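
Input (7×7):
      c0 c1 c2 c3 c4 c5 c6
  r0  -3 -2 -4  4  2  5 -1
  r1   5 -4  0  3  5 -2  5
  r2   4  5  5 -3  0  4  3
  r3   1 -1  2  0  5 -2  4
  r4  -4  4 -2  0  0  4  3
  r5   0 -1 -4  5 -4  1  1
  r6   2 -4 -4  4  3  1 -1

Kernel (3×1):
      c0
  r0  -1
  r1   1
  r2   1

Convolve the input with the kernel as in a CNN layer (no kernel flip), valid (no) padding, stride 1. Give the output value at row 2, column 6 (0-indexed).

4

The receptive field on the input at this output position is [3 / 4 / 3]. Elementwise product with the kernel and sum: 3·-1 + 4·1 + 3·1.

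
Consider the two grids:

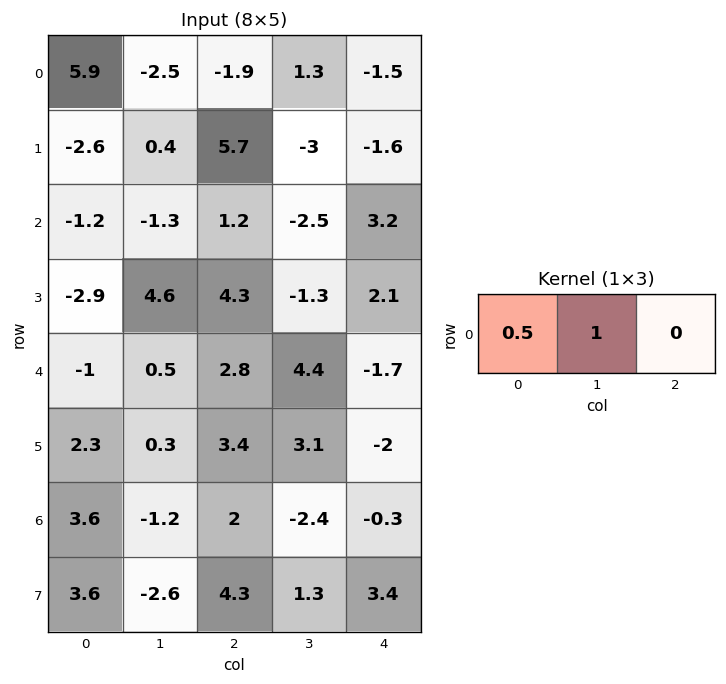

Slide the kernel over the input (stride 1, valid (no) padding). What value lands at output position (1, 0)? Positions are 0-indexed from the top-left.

The receptive field on the input at this output position is [-2.6 0.4 5.7]. Elementwise product with the kernel and sum: -2.6·0.5 + 0.4·1.

-0.9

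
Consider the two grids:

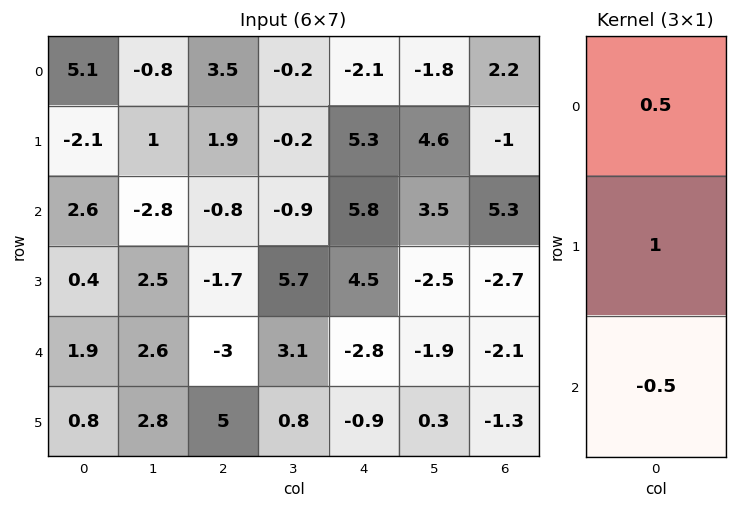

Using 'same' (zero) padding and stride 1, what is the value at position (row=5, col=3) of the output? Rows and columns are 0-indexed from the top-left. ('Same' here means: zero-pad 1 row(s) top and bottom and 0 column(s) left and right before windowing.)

2.35

The receptive field on the zero-padded input at this output position is [3.1 / 0.8 / 0]. Elementwise product with the kernel and sum: 3.1·0.5 + 0.8·1 + 0·-0.5.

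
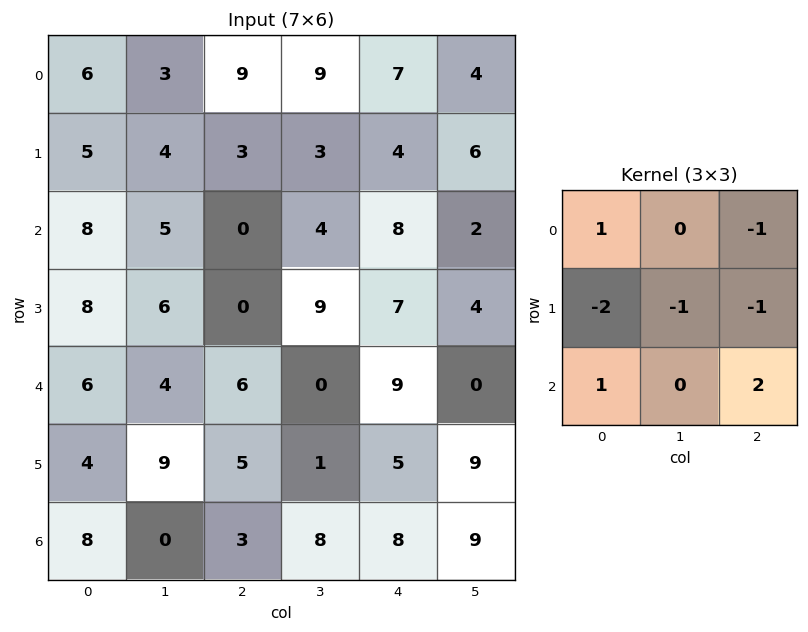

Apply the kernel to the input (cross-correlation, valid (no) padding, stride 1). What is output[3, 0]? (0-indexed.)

The receptive field on the input at this output position is [8 6 0 / 6 4 6 / 4 9 5]. Elementwise product with the kernel and sum: 8·1 + 0·-1 + 6·-2 + 4·-1 + 6·-1 + 4·1 + 5·2.

0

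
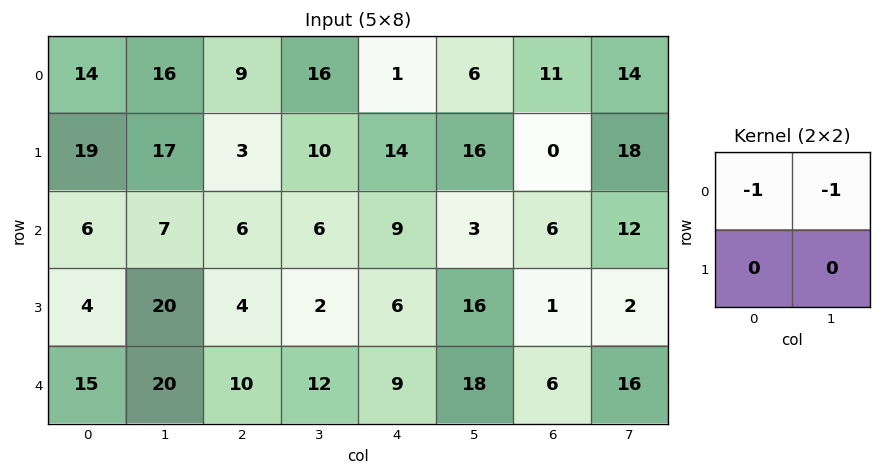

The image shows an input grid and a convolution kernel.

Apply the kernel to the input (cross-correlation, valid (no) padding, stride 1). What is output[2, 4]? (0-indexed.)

The receptive field on the input at this output position is [9 3 / 6 16]. Elementwise product with the kernel and sum: 9·-1 + 3·-1.

-12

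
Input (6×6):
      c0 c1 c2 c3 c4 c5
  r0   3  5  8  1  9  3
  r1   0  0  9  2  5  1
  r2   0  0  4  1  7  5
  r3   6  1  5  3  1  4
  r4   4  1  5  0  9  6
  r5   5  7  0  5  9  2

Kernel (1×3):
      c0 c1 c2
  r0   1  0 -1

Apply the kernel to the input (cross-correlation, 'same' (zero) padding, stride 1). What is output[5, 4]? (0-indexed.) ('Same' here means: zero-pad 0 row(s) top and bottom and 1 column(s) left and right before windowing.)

3

The receptive field on the zero-padded input at this output position is [5 9 2]. Elementwise product with the kernel and sum: 5·1 + 2·-1.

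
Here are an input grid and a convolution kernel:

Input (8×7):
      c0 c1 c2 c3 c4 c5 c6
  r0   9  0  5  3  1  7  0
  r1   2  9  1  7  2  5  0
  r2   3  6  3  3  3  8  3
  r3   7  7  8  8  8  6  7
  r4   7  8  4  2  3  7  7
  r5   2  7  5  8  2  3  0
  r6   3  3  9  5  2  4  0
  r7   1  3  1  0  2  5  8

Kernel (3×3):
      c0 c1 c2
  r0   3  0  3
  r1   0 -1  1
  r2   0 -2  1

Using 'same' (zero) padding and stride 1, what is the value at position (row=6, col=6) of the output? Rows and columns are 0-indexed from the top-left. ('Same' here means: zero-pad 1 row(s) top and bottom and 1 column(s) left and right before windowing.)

-7

The receptive field on the zero-padded input at this output position is [3 0 0 / 4 0 0 / 5 8 0]. Elementwise product with the kernel and sum: 3·3 + 0·3 + 0·-1 + 0·1 + 8·-2 + 0·1.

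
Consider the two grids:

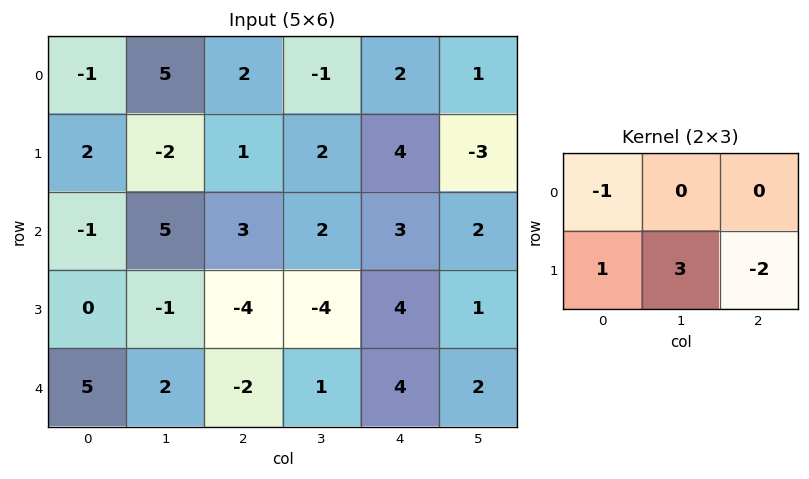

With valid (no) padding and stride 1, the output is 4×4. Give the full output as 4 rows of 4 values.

-5 -8 -3 21
6 12 2 5
6 -10 -27 4
15 -5 -3 13

Output[0,0]: The receptive field on the input at this output position is [-1 5 2 / 2 -2 1]. Elementwise product with the kernel and sum: -1·-1 + 2·1 + -2·3 + 1·-2.
Output[0,1]: The receptive field on the input at this output position is [5 2 -1 / -2 1 2]. Elementwise product with the kernel and sum: 5·-1 + -2·1 + 1·3 + 2·-2.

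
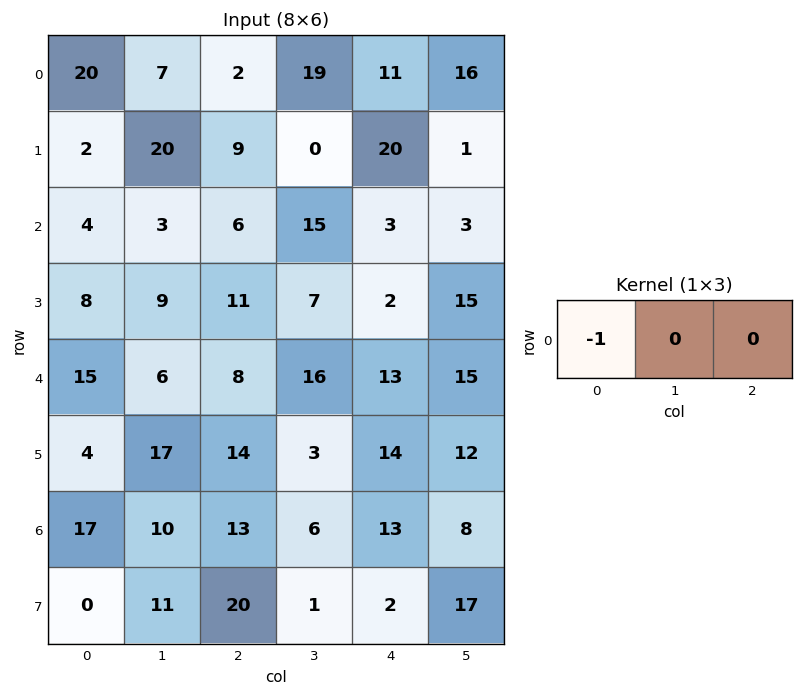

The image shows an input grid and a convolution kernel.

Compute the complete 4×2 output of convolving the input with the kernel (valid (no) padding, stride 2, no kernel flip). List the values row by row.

Output[0,0]: The receptive field on the input at this output position is [20 7 2]. Elementwise product with the kernel and sum: 20·-1.
Output[0,1]: The receptive field on the input at this output position is [2 19 11]. Elementwise product with the kernel and sum: 2·-1.

-20 -2
-4 -6
-15 -8
-17 -13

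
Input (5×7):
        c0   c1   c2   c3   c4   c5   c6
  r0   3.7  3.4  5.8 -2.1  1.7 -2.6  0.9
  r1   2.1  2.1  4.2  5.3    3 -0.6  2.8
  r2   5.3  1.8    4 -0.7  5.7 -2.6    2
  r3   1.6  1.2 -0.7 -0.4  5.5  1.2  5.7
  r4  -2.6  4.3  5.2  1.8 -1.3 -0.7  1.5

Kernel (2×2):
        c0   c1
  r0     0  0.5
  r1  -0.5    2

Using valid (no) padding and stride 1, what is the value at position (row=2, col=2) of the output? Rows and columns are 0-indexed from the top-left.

The receptive field on the input at this output position is [4 -0.7 / -0.7 -0.4]. Elementwise product with the kernel and sum: -0.7·0.5 + -0.7·-0.5 + -0.4·2.

-0.8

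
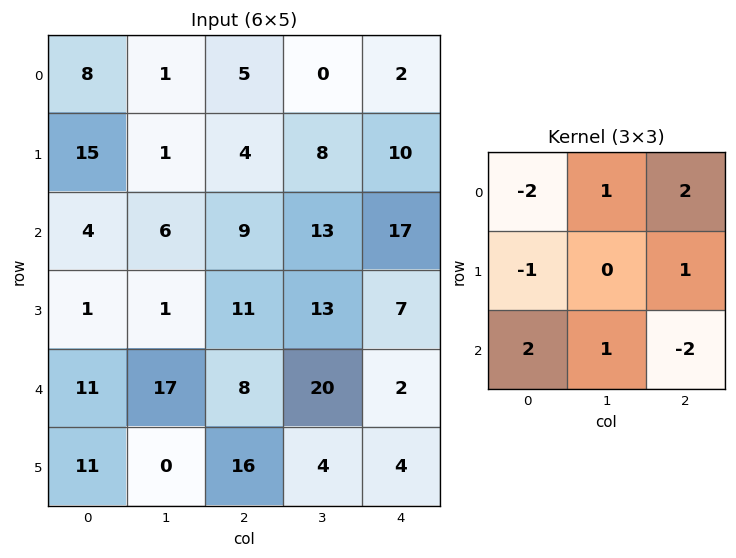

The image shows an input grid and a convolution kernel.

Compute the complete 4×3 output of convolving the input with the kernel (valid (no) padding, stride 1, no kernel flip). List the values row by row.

Output[0,0]: The receptive field on the input at this output position is [8 1 5 / 15 1 4 / 4 6 9]. Elementwise product with the kernel and sum: 8·-2 + 1·1 + 5·2 + 15·-1 + 4·1 + 4·2 + 6·1 + 9·-2.

-20 5 -3
-35 12 49
49 37 57
8 46 27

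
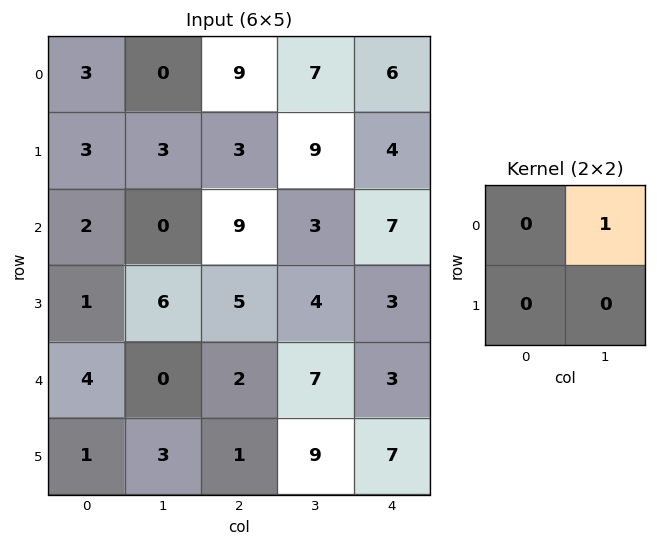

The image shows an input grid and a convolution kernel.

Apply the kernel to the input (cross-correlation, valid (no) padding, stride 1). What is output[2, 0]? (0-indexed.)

0

The receptive field on the input at this output position is [2 0 / 1 6]. Elementwise product with the kernel and sum: 0·1.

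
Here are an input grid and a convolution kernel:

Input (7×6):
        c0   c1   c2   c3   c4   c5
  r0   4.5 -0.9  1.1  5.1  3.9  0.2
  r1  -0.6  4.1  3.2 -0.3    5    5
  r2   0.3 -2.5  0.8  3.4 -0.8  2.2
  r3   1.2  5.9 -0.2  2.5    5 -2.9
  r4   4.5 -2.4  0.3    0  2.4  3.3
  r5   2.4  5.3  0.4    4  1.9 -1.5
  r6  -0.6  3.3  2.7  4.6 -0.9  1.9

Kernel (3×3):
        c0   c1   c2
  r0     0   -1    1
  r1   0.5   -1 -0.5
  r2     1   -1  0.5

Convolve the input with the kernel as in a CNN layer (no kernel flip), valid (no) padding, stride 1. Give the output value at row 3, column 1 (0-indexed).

8.1

The receptive field on the input at this output position is [5.9 -0.2 2.5 / -2.4 0.3 0 / 5.3 0.4 4]. Elementwise product with the kernel and sum: -0.2·-1 + 2.5·1 + -2.4·0.5 + 0.3·-1 + 0·-0.5 + 5.3·1 + 0.4·-1 + 4·0.5.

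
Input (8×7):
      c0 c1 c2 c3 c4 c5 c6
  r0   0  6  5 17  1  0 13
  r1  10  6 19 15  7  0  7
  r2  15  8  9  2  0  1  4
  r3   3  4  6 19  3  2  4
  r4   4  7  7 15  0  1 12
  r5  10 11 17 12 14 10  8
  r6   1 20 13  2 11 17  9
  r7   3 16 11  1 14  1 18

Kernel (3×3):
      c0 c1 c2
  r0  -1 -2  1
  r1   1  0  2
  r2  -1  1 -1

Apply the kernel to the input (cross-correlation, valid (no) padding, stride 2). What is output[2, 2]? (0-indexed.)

37

The receptive field on the input at this output position is [0 1 12 / 14 10 8 / 11 17 9]. Elementwise product with the kernel and sum: 0·-1 + 1·-2 + 12·1 + 14·1 + 8·2 + 11·-1 + 17·1 + 9·-1.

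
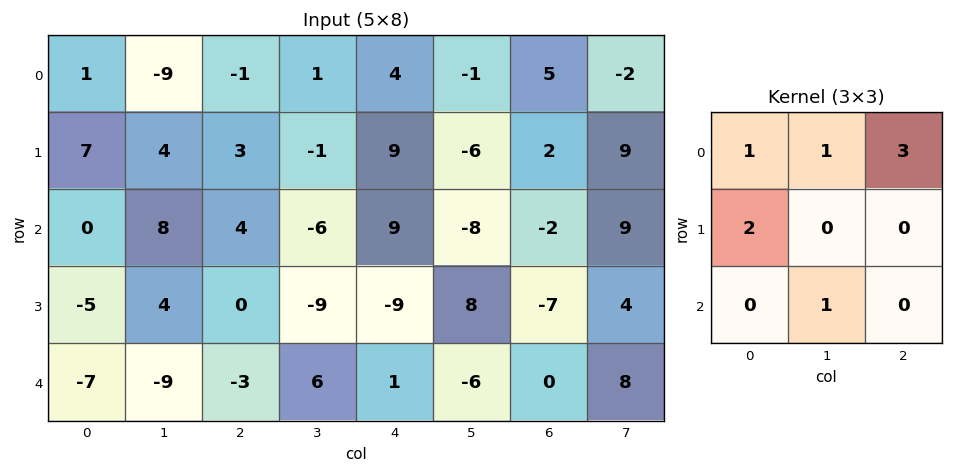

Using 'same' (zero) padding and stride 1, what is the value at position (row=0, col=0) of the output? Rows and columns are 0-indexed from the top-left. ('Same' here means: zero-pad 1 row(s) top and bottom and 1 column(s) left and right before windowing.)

The receptive field on the zero-padded input at this output position is [0 0 0 / 0 1 -9 / 0 7 4]. Elementwise product with the kernel and sum: 0·1 + 0·1 + 0·3 + 0·2 + 7·1.

7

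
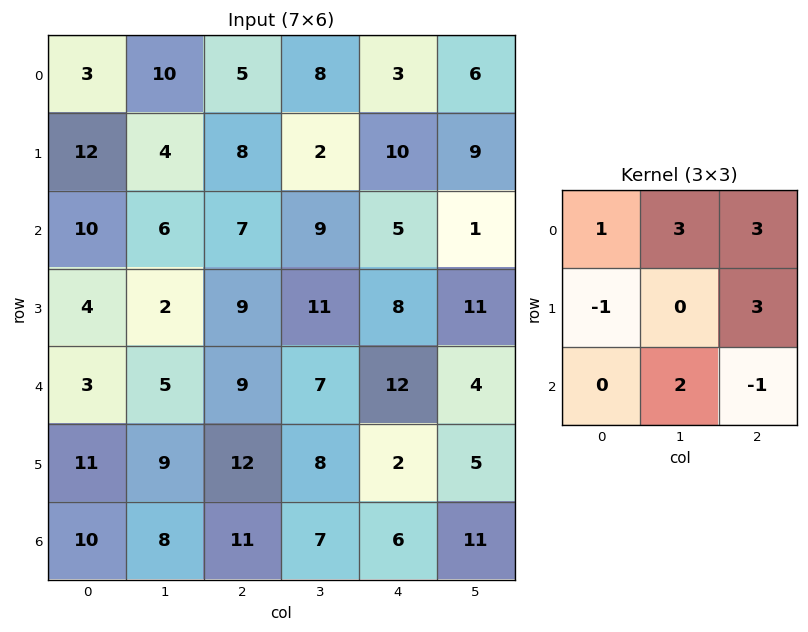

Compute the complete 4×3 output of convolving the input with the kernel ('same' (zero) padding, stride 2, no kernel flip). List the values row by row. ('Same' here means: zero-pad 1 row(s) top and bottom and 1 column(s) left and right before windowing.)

50 28 21
72 62 58
46 94 72
84 82 55

Output[0,0]: The receptive field on the zero-padded input at this output position is [0 0 0 / 0 3 10 / 0 12 4]. Elementwise product with the kernel and sum: 0·1 + 0·3 + 0·3 + 0·-1 + 10·3 + 12·2 + 4·-1.
Output[0,1]: The receptive field on the zero-padded input at this output position is [0 0 0 / 10 5 8 / 4 8 2]. Elementwise product with the kernel and sum: 0·1 + 0·3 + 0·3 + 10·-1 + 8·3 + 8·2 + 2·-1.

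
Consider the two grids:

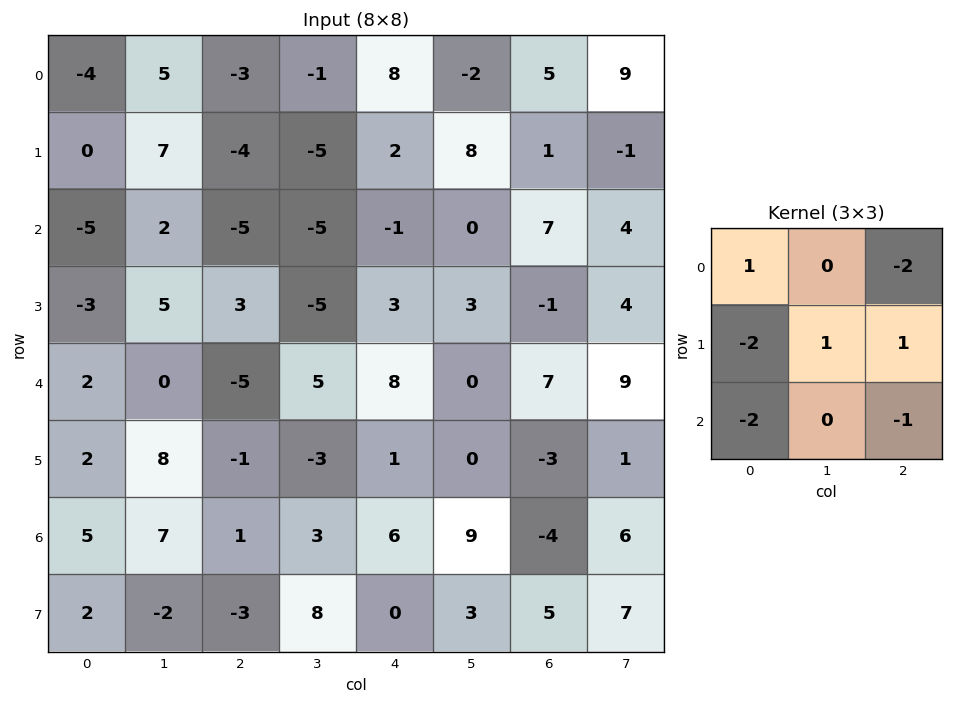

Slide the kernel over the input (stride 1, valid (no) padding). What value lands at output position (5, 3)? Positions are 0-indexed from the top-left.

The receptive field on the input at this output position is [-3 1 0 / 3 6 9 / 8 0 3]. Elementwise product with the kernel and sum: -3·1 + 0·-2 + 3·-2 + 6·1 + 9·1 + 8·-2 + 3·-1.

-13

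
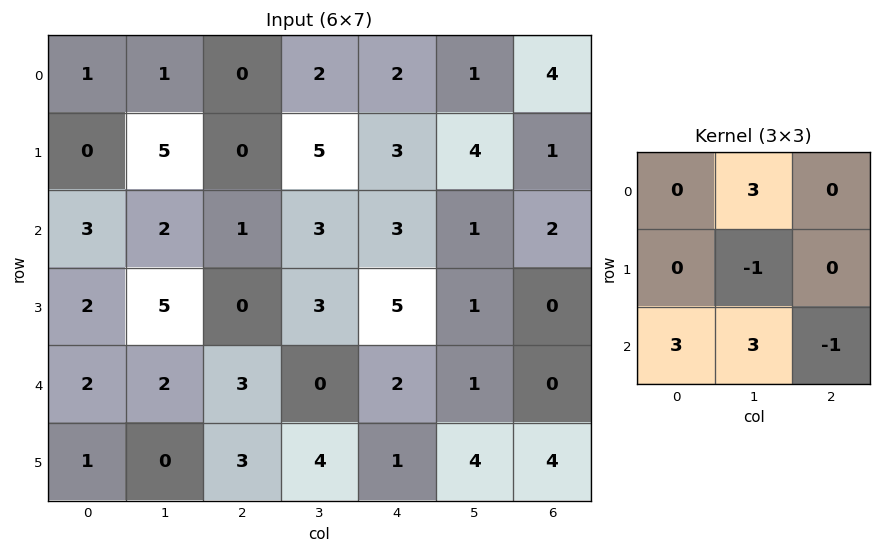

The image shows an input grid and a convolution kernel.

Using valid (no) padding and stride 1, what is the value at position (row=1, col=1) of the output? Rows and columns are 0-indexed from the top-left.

11

The receptive field on the input at this output position is [5 0 5 / 2 1 3 / 5 0 3]. Elementwise product with the kernel and sum: 0·3 + 1·-1 + 5·3 + 0·3 + 3·-1.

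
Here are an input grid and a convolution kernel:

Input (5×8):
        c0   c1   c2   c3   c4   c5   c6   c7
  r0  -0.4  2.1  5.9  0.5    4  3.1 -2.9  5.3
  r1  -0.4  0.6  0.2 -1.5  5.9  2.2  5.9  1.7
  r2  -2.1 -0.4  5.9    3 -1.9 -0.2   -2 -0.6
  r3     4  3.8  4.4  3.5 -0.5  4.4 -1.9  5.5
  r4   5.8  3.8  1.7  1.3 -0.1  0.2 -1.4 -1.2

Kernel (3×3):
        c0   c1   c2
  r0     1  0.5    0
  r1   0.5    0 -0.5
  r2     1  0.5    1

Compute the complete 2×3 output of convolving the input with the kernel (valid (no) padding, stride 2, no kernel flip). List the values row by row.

3.95 8.8 1.55
6.9 12.1 -2.7

Output[0,0]: The receptive field on the input at this output position is [-0.4 2.1 5.9 / -0.4 0.6 0.2 / -2.1 -0.4 5.9]. Elementwise product with the kernel and sum: -0.4·1 + 2.1·0.5 + -0.4·0.5 + 0.2·-0.5 + -2.1·1 + -0.4·0.5 + 5.9·1.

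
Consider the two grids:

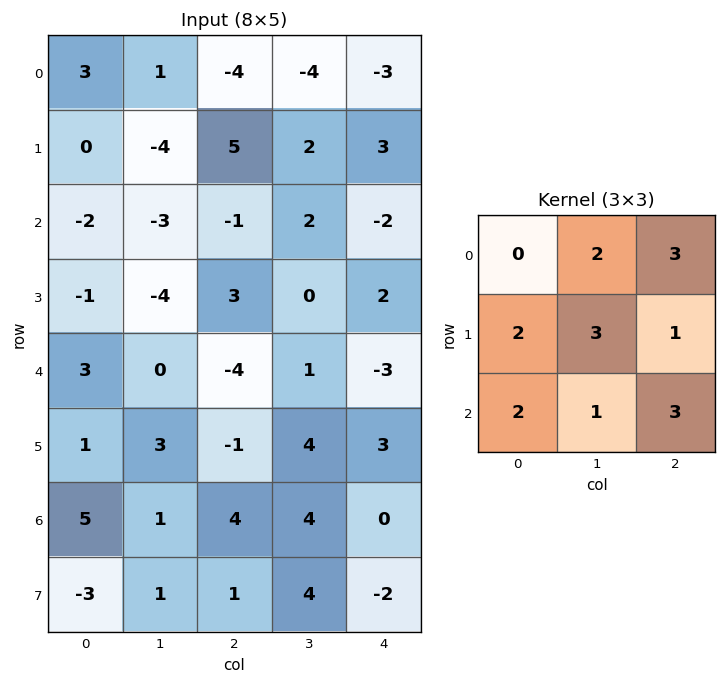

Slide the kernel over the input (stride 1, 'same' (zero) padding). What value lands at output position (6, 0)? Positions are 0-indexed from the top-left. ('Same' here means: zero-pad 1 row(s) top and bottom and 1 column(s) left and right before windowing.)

The receptive field on the zero-padded input at this output position is [0 1 3 / 0 5 1 / 0 -3 1]. Elementwise product with the kernel and sum: 1·2 + 3·3 + 0·2 + 5·3 + 1·1 + 0·2 + -3·1 + 1·3.

27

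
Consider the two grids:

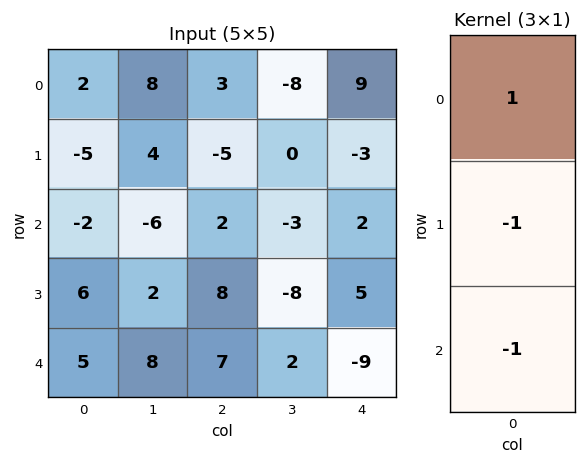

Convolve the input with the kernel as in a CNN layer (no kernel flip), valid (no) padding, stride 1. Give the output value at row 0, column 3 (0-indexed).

The receptive field on the input at this output position is [-8 / 0 / -3]. Elementwise product with the kernel and sum: -8·1 + 0·-1 + -3·-1.

-5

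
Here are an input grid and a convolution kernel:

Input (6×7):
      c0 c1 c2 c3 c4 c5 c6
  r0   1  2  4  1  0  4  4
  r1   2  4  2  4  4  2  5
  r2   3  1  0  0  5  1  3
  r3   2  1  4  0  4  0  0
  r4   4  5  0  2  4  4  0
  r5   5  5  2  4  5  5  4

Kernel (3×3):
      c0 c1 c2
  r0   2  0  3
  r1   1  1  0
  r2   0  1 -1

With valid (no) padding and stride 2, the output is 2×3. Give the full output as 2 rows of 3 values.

21 9 16
14 17 27

Output[0,0]: The receptive field on the input at this output position is [1 2 4 / 2 4 2 / 3 1 0]. Elementwise product with the kernel and sum: 1·2 + 4·3 + 2·1 + 4·1 + 1·1 + 0·-1.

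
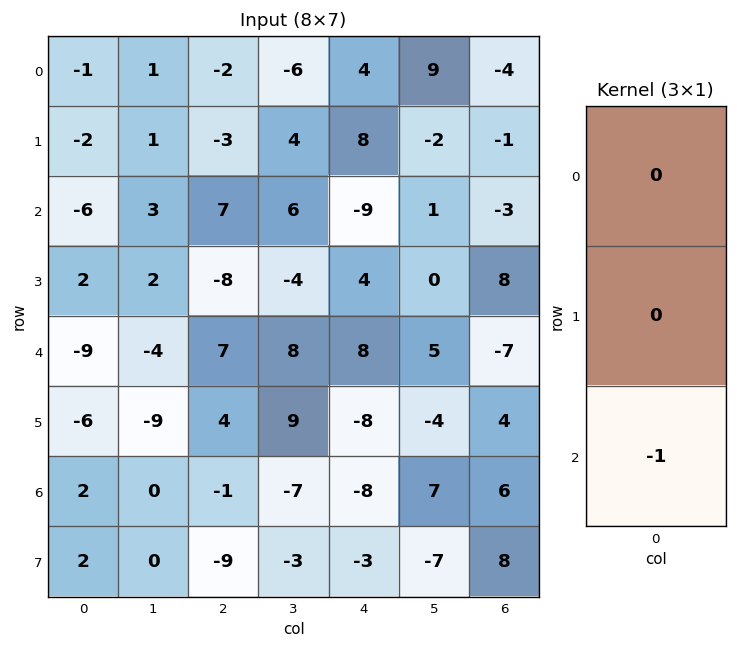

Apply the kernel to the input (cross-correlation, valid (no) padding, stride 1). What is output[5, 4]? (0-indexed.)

The receptive field on the input at this output position is [-8 / -8 / -3]. Elementwise product with the kernel and sum: -3·-1.

3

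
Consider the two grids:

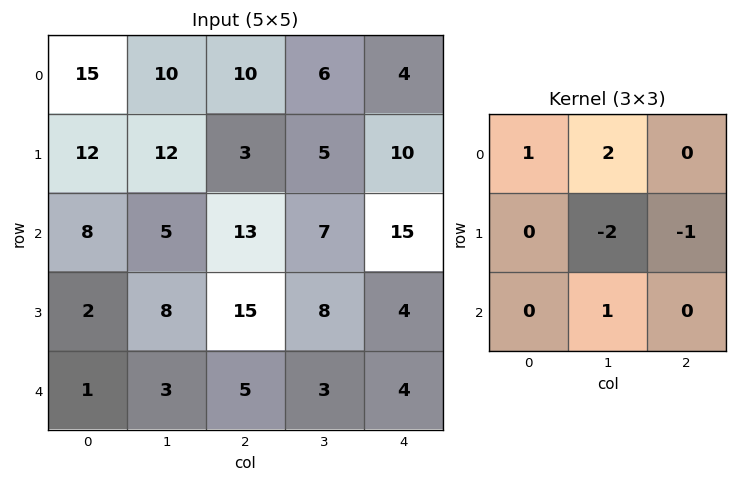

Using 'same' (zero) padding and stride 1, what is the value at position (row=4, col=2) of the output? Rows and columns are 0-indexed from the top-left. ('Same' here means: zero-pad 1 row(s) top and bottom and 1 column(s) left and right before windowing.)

The receptive field on the zero-padded input at this output position is [8 15 8 / 3 5 3 / 0 0 0]. Elementwise product with the kernel and sum: 8·1 + 15·2 + 5·-2 + 3·-1 + 0·1.

25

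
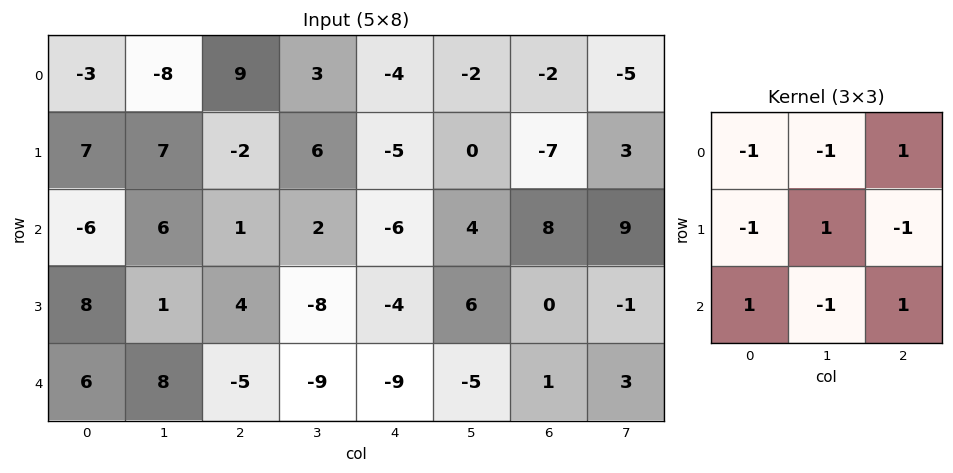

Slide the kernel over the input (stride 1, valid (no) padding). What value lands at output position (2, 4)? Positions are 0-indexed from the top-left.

The receptive field on the input at this output position is [-6 4 8 / -4 6 0 / -9 -5 1]. Elementwise product with the kernel and sum: -6·-1 + 4·-1 + 8·1 + -4·-1 + 6·1 + 0·-1 + -9·1 + -5·-1 + 1·1.

17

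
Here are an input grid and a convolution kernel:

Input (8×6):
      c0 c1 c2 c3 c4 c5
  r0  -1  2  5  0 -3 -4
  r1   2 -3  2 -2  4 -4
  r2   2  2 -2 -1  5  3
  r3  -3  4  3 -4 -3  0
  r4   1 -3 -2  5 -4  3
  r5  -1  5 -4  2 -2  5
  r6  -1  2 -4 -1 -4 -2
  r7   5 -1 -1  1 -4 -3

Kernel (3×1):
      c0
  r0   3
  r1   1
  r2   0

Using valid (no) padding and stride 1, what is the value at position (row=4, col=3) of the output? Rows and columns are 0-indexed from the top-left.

The receptive field on the input at this output position is [5 / 2 / -1]. Elementwise product with the kernel and sum: 5·3 + 2·1.

17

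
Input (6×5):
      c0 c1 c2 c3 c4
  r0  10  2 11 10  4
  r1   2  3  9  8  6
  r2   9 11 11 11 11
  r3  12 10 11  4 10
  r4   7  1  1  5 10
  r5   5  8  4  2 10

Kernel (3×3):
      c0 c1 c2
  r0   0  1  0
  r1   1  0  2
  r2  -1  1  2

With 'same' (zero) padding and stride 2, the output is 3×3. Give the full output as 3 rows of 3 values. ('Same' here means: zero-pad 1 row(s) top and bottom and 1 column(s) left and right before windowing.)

12 44 8
56 51 23
35 22 23

Output[0,0]: The receptive field on the zero-padded input at this output position is [0 0 0 / 0 10 2 / 0 2 3]. Elementwise product with the kernel and sum: 0·1 + 0·1 + 2·2 + 0·-1 + 2·1 + 3·2.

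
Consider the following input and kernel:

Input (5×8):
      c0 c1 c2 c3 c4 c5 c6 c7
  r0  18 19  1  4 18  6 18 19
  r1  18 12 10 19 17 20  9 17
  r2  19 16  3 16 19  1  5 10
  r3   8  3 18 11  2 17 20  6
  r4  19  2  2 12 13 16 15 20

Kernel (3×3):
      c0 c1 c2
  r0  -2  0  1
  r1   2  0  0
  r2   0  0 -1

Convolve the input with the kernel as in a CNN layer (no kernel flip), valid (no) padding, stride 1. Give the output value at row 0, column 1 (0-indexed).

The receptive field on the input at this output position is [19 1 4 / 12 10 19 / 16 3 16]. Elementwise product with the kernel and sum: 19·-2 + 4·1 + 12·2 + 16·-1.

-26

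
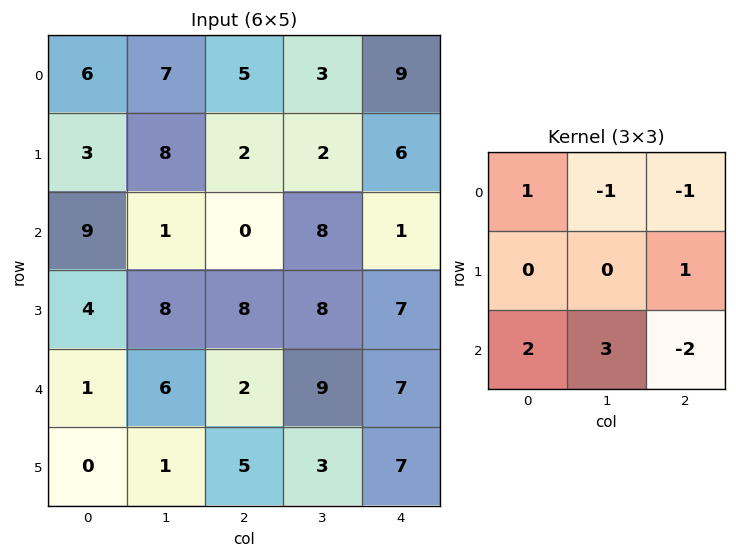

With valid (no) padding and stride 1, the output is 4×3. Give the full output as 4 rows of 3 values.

17 -13 21
9 36 21
32 1 15
-17 12 5

Output[0,0]: The receptive field on the input at this output position is [6 7 5 / 3 8 2 / 9 1 0]. Elementwise product with the kernel and sum: 6·1 + 7·-1 + 5·-1 + 2·1 + 9·2 + 1·3 + 0·-2.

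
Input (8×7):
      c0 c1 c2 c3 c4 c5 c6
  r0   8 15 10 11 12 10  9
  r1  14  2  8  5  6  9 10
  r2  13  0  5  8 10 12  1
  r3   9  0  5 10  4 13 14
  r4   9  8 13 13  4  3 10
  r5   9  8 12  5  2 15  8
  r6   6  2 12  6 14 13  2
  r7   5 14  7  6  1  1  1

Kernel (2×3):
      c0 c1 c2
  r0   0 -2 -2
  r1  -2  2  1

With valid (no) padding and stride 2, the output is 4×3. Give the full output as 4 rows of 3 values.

Output[0,0]: The receptive field on the input at this output position is [8 15 10 / 14 2 8]. Elementwise product with the kernel and sum: 15·-2 + 10·-2 + 14·-2 + 2·2 + 8·1.

-66 -46 -22
-23 -22 6
-32 -46 8
-3 -41 -29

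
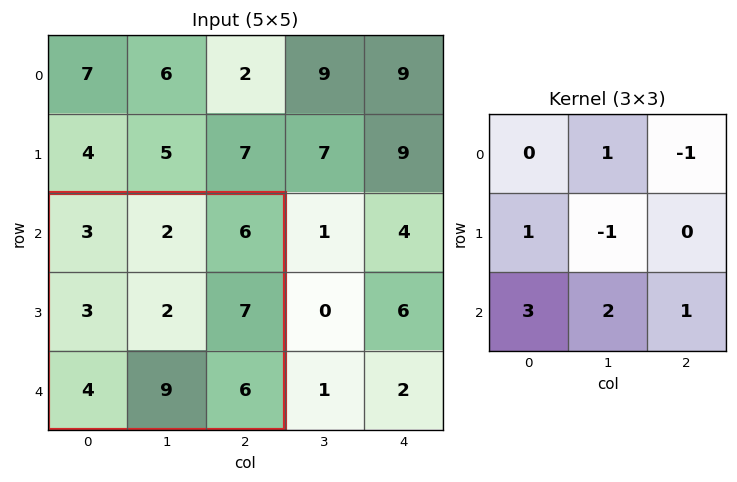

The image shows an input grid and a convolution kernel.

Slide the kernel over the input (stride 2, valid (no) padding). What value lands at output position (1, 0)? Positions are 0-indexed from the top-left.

The receptive field on the input at this output position is [3 2 6 / 3 2 7 / 4 9 6]. Elementwise product with the kernel and sum: 2·1 + 6·-1 + 3·1 + 2·-1 + 4·3 + 9·2 + 6·1.

33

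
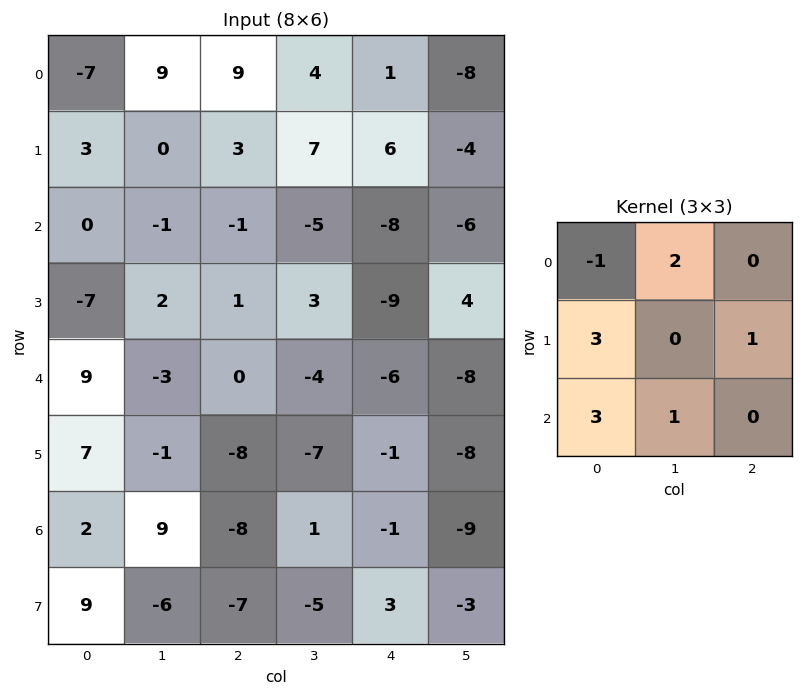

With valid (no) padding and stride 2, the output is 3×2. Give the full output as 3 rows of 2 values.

36 6
2 -19
13 -56

Output[0,0]: The receptive field on the input at this output position is [-7 9 9 / 3 0 3 / 0 -1 -1]. Elementwise product with the kernel and sum: -7·-1 + 9·2 + 3·3 + 3·1 + 0·3 + -1·1.
Output[0,1]: The receptive field on the input at this output position is [9 4 1 / 3 7 6 / -1 -5 -8]. Elementwise product with the kernel and sum: 9·-1 + 4·2 + 3·3 + 6·1 + -1·3 + -5·1.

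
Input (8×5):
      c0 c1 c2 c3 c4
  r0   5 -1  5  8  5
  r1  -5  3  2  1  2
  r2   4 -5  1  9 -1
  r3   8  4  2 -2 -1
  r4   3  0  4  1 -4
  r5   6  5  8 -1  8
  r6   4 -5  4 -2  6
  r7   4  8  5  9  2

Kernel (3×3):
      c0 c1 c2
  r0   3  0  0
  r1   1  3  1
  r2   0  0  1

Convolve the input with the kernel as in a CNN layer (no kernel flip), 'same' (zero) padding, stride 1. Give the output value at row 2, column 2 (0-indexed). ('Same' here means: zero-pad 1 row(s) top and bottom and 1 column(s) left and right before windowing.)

14

The receptive field on the zero-padded input at this output position is [3 2 1 / -5 1 9 / 4 2 -2]. Elementwise product with the kernel and sum: 3·3 + -5·1 + 1·3 + 9·1 + -2·1.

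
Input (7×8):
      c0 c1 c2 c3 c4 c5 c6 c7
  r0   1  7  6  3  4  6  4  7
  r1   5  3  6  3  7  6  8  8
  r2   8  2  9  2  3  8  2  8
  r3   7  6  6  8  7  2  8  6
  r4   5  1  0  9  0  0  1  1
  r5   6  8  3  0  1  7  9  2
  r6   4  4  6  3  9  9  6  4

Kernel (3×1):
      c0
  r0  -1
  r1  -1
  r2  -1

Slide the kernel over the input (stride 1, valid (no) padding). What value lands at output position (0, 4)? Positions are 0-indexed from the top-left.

The receptive field on the input at this output position is [4 / 7 / 3]. Elementwise product with the kernel and sum: 4·-1 + 7·-1 + 3·-1.

-14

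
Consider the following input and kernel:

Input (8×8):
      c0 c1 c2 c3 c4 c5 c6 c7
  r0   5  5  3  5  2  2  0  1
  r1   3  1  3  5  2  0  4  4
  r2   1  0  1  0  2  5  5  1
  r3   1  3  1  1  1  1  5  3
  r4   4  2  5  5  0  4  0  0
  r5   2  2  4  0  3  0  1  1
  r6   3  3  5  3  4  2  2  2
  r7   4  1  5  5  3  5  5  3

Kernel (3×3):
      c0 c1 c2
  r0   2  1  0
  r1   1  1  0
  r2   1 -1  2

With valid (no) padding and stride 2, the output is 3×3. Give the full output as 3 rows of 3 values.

22 24 15
18 4 7
24 29 13

Output[0,0]: The receptive field on the input at this output position is [5 5 3 / 3 1 3 / 1 0 1]. Elementwise product with the kernel and sum: 5·2 + 5·1 + 3·1 + 1·1 + 1·1 + 0·-1 + 1·2.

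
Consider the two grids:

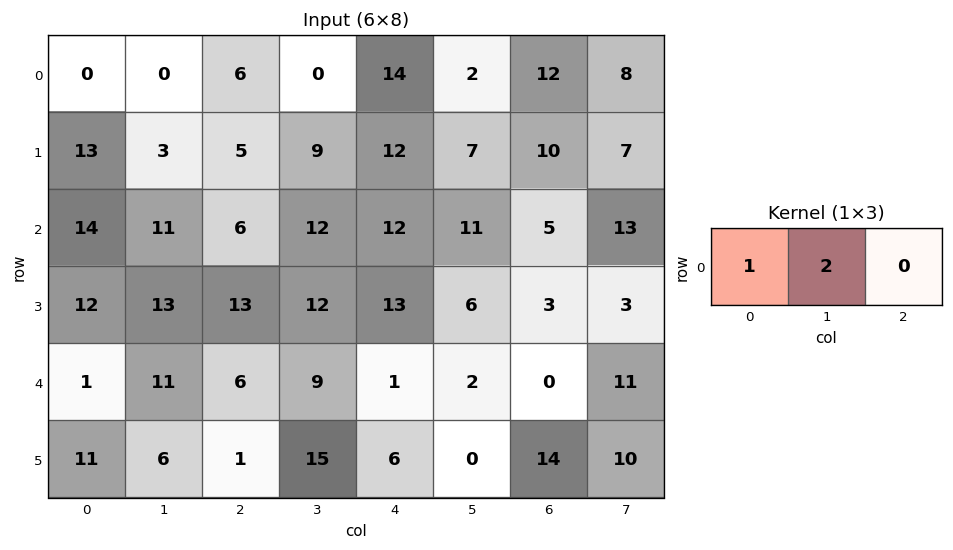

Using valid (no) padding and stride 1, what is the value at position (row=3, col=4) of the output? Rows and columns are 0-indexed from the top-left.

The receptive field on the input at this output position is [13 6 3]. Elementwise product with the kernel and sum: 13·1 + 6·2.

25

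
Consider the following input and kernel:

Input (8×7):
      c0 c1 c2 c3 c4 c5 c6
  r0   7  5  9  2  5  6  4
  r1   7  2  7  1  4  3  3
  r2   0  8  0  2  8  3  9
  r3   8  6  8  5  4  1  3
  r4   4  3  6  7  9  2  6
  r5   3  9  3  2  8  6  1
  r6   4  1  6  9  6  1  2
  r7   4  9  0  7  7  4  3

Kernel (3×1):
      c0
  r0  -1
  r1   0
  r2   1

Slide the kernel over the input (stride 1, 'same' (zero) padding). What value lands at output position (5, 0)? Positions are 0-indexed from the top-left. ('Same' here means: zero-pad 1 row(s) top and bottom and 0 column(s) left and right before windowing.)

The receptive field on the zero-padded input at this output position is [4 / 3 / 4]. Elementwise product with the kernel and sum: 4·-1 + 4·1.

0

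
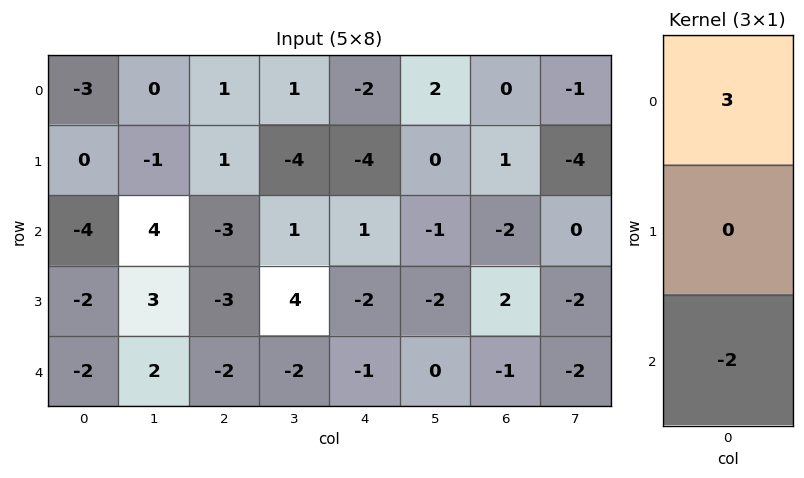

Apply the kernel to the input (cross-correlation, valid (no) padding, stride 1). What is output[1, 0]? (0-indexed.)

4

The receptive field on the input at this output position is [0 / -4 / -2]. Elementwise product with the kernel and sum: 0·3 + -2·-2.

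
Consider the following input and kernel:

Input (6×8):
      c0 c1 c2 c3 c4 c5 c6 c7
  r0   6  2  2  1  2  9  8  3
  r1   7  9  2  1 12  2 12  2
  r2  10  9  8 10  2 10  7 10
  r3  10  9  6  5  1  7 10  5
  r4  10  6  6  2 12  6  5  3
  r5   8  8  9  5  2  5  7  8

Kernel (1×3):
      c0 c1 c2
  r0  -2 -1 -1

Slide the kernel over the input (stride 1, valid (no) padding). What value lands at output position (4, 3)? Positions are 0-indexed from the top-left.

-22

The receptive field on the input at this output position is [2 12 6]. Elementwise product with the kernel and sum: 2·-2 + 12·-1 + 6·-1.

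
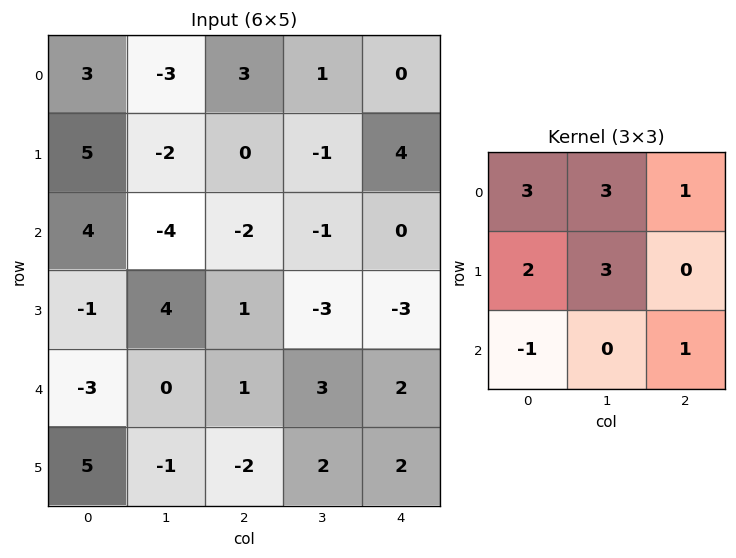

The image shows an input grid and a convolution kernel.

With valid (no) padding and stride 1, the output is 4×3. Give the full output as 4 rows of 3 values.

Output[0,0]: The receptive field on the input at this output position is [3 -3 3 / 5 -2 0 / 4 -4 -2]. Elementwise product with the kernel and sum: 3·3 + -3·3 + 3·1 + 5·2 + -2·3 + 4·-1 + -2·1.

1 0 11
7 -28 -10
12 -5 -15
-3 18 6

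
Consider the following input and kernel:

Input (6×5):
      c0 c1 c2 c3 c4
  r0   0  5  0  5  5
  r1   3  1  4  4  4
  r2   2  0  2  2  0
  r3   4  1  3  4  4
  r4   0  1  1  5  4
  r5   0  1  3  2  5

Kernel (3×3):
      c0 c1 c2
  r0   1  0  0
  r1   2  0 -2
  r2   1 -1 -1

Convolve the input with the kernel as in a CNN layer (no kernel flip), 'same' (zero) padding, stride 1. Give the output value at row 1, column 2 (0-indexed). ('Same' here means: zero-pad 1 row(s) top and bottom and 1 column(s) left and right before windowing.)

-5

The receptive field on the zero-padded input at this output position is [5 0 5 / 1 4 4 / 0 2 2]. Elementwise product with the kernel and sum: 5·1 + 1·2 + 4·-2 + 0·1 + 2·-1 + 2·-1.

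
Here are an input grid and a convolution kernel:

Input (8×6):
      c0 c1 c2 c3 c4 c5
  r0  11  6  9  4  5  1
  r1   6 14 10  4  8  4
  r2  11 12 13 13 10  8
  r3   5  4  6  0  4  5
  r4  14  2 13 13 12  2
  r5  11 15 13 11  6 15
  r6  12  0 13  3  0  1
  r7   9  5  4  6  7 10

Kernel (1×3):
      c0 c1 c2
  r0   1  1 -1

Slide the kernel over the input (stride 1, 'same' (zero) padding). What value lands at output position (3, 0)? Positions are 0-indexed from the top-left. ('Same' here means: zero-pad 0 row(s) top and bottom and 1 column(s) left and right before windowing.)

The receptive field on the zero-padded input at this output position is [0 5 4]. Elementwise product with the kernel and sum: 0·1 + 5·1 + 4·-1.

1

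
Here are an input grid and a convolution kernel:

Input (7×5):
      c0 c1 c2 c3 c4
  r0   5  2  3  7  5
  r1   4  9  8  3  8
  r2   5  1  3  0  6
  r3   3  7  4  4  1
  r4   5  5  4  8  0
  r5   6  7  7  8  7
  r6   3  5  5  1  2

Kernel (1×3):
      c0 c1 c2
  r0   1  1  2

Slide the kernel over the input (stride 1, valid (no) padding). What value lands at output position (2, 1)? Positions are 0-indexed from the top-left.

The receptive field on the input at this output position is [1 3 0]. Elementwise product with the kernel and sum: 1·1 + 3·1 + 0·2.

4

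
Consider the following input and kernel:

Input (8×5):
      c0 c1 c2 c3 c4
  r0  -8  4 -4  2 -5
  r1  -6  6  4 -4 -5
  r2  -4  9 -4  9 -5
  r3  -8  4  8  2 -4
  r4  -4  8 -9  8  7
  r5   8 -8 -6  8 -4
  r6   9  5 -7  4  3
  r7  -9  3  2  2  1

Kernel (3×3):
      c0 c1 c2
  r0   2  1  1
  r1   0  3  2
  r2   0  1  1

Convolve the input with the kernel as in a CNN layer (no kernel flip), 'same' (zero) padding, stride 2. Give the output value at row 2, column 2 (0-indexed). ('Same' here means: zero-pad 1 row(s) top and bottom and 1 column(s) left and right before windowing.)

The receptive field on the zero-padded input at this output position is [2 -4 0 / 8 7 0 / 8 -4 0]. Elementwise product with the kernel and sum: 2·2 + -4·1 + 0·1 + 7·3 + 0·2 + -4·1 + 0·1.

17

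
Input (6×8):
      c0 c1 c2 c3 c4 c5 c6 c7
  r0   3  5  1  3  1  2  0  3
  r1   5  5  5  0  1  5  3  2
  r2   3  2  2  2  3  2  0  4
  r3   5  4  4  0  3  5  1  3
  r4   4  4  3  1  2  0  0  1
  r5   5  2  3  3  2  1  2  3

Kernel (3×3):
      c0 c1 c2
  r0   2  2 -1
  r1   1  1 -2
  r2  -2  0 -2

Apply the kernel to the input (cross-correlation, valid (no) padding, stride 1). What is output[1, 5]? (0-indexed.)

-8

The receptive field on the input at this output position is [5 3 2 / 2 0 4 / 5 1 3]. Elementwise product with the kernel and sum: 5·2 + 3·2 + 2·-1 + 2·1 + 0·1 + 4·-2 + 5·-2 + 3·-2.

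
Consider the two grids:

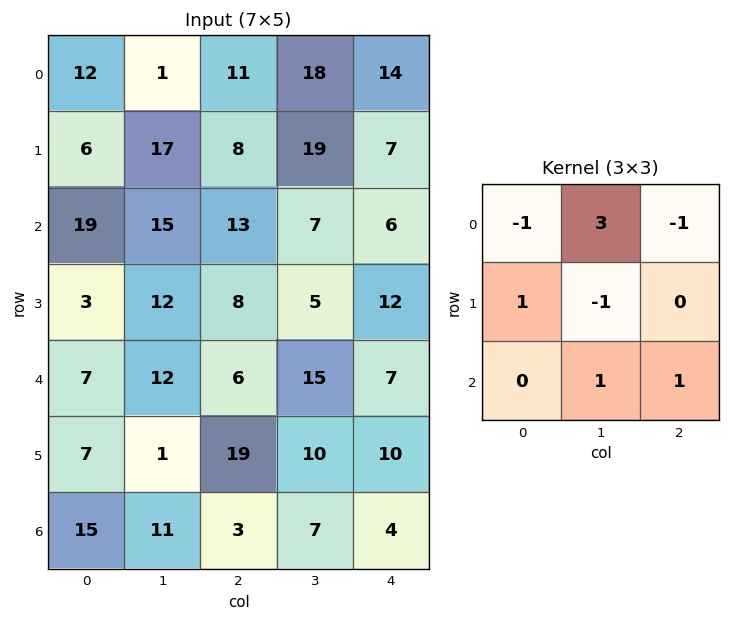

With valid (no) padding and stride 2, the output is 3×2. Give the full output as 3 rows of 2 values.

-3 31
22 27
43 52

Output[0,0]: The receptive field on the input at this output position is [12 1 11 / 6 17 8 / 19 15 13]. Elementwise product with the kernel and sum: 12·-1 + 1·3 + 11·-1 + 6·1 + 17·-1 + 15·1 + 13·1.
Output[0,1]: The receptive field on the input at this output position is [11 18 14 / 8 19 7 / 13 7 6]. Elementwise product with the kernel and sum: 11·-1 + 18·3 + 14·-1 + 8·1 + 19·-1 + 7·1 + 6·1.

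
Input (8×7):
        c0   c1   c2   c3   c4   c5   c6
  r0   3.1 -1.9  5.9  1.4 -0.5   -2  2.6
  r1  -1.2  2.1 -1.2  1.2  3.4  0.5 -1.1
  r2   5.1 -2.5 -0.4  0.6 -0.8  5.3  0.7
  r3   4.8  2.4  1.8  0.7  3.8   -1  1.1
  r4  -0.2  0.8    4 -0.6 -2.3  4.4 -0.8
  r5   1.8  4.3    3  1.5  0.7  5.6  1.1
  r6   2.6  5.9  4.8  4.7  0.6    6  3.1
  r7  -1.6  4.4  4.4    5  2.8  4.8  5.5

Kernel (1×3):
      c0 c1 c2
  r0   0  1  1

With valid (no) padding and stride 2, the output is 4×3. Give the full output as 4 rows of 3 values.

Output[0,0]: The receptive field on the input at this output position is [3.1 -1.9 5.9]. Elementwise product with the kernel and sum: -1.9·1 + 5.9·1.
Output[0,1]: The receptive field on the input at this output position is [5.9 1.4 -0.5]. Elementwise product with the kernel and sum: 1.4·1 + -0.5·1.

4 0.9 0.6
-2.9 -0.2 6
4.8 -2.9 3.6
10.7 5.3 9.1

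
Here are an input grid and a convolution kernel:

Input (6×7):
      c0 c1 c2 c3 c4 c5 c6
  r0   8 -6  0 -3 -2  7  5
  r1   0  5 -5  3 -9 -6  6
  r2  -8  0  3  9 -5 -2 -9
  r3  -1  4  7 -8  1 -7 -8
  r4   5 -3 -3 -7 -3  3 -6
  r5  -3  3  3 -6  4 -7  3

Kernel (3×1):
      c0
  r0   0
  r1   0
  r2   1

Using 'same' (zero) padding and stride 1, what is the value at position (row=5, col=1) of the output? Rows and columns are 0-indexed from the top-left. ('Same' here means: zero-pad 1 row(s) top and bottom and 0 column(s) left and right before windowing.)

0

The receptive field on the zero-padded input at this output position is [-3 / 3 / 0]. Elementwise product with the kernel and sum: 0·1.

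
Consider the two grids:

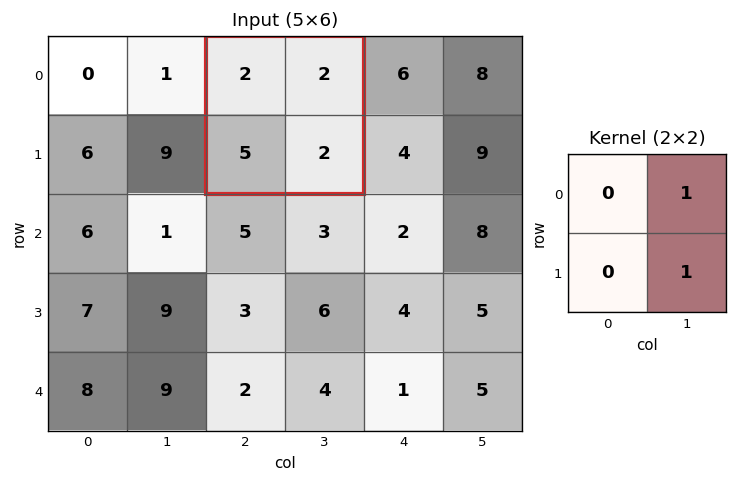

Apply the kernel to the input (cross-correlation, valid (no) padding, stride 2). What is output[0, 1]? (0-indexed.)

The receptive field on the input at this output position is [2 2 / 5 2]. Elementwise product with the kernel and sum: 2·1 + 2·1.

4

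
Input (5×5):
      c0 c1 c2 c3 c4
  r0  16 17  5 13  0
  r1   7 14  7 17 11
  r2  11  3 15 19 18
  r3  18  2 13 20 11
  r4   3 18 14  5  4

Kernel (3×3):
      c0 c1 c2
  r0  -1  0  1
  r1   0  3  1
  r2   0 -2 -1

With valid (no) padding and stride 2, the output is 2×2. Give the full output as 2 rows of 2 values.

17 1
-27 60

Output[0,0]: The receptive field on the input at this output position is [16 17 5 / 7 14 7 / 11 3 15]. Elementwise product with the kernel and sum: 16·-1 + 5·1 + 14·3 + 7·1 + 3·-2 + 15·-1.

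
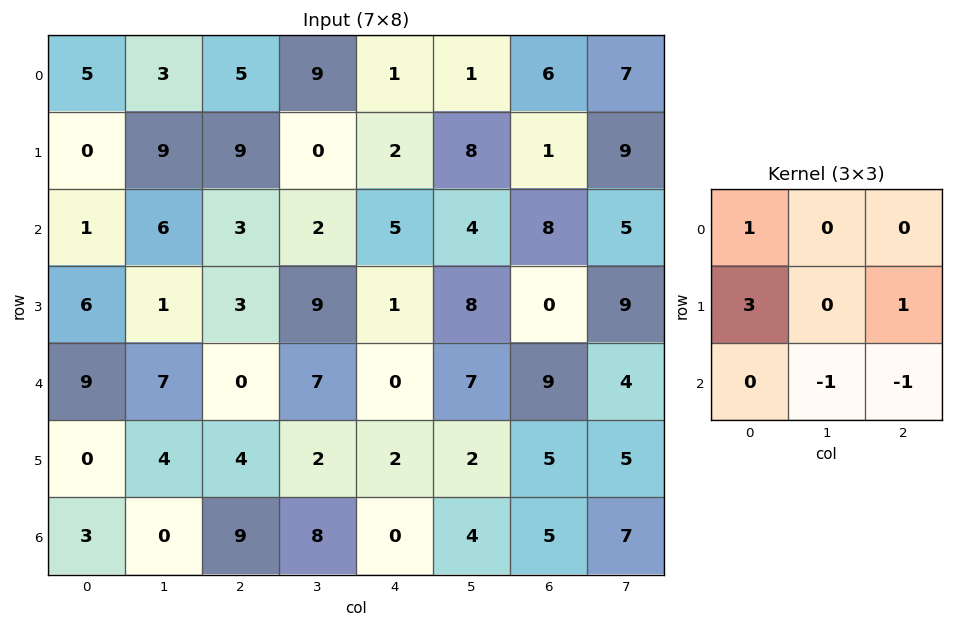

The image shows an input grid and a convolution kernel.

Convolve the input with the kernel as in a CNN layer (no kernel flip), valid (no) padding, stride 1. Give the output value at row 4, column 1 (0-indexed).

The receptive field on the input at this output position is [7 0 7 / 4 4 2 / 0 9 8]. Elementwise product with the kernel and sum: 7·1 + 4·3 + 2·1 + 9·-1 + 8·-1.

4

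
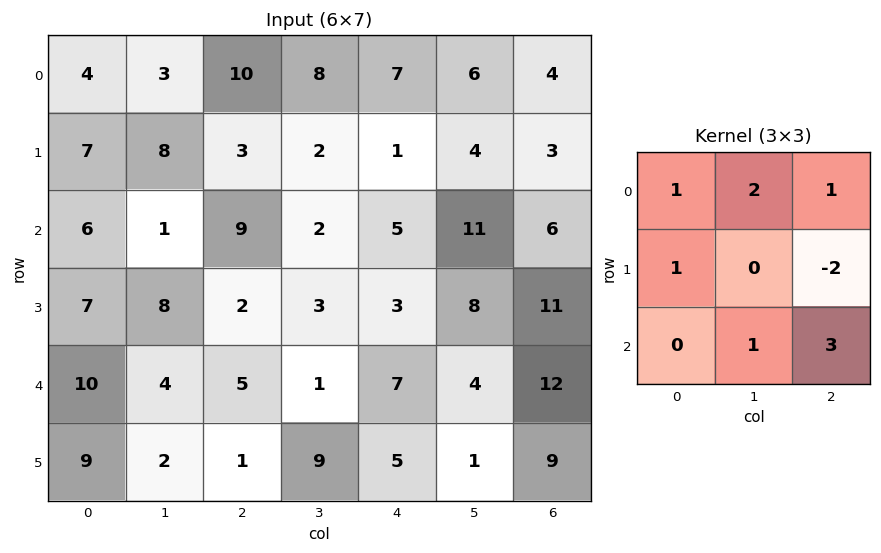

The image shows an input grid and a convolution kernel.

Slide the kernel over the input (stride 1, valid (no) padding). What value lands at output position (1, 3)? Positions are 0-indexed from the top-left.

The receptive field on the input at this output position is [2 1 4 / 2 5 11 / 3 3 8]. Elementwise product with the kernel and sum: 2·1 + 1·2 + 4·1 + 2·1 + 11·-2 + 3·1 + 8·3.

15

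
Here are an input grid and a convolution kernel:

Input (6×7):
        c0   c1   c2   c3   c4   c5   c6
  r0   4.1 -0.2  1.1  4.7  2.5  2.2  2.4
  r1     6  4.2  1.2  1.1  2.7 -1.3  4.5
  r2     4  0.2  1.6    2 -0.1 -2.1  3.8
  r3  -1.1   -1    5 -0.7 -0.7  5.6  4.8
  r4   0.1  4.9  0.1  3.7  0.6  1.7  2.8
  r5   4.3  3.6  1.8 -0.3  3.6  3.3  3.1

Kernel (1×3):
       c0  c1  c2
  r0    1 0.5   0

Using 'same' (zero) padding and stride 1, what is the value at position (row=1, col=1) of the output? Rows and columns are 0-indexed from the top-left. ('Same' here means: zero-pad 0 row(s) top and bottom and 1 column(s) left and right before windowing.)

8.1

The receptive field on the zero-padded input at this output position is [6 4.2 1.2]. Elementwise product with the kernel and sum: 6·1 + 4.2·0.5.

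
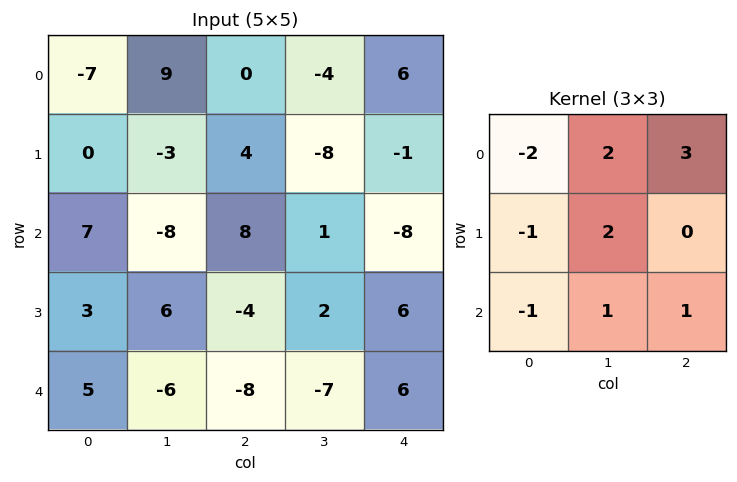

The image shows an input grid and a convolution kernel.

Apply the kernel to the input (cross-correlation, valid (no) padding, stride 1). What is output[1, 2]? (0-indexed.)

-21

The receptive field on the input at this output position is [4 -8 -1 / 8 1 -8 / -4 2 6]. Elementwise product with the kernel and sum: 4·-2 + -8·2 + -1·3 + 8·-1 + 1·2 + -4·-1 + 2·1 + 6·1.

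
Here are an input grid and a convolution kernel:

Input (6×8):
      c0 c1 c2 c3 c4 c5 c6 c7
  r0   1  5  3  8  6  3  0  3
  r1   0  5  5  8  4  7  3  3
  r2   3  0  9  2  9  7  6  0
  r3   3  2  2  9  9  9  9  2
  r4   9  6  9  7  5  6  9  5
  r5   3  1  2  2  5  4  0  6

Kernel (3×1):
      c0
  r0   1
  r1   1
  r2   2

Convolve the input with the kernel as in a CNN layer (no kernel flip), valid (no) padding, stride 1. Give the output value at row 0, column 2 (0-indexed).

26

The receptive field on the input at this output position is [3 / 5 / 9]. Elementwise product with the kernel and sum: 3·1 + 5·1 + 9·2.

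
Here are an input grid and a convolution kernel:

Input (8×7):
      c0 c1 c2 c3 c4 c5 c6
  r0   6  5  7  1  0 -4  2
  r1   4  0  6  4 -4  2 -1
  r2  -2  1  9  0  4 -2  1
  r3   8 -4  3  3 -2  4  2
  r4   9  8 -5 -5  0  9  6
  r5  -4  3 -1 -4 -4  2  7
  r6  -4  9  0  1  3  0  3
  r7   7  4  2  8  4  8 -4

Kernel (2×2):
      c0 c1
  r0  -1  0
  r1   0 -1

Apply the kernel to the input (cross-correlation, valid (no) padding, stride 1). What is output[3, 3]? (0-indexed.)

-3

The receptive field on the input at this output position is [3 -2 / -5 0]. Elementwise product with the kernel and sum: 3·-1 + 0·-1.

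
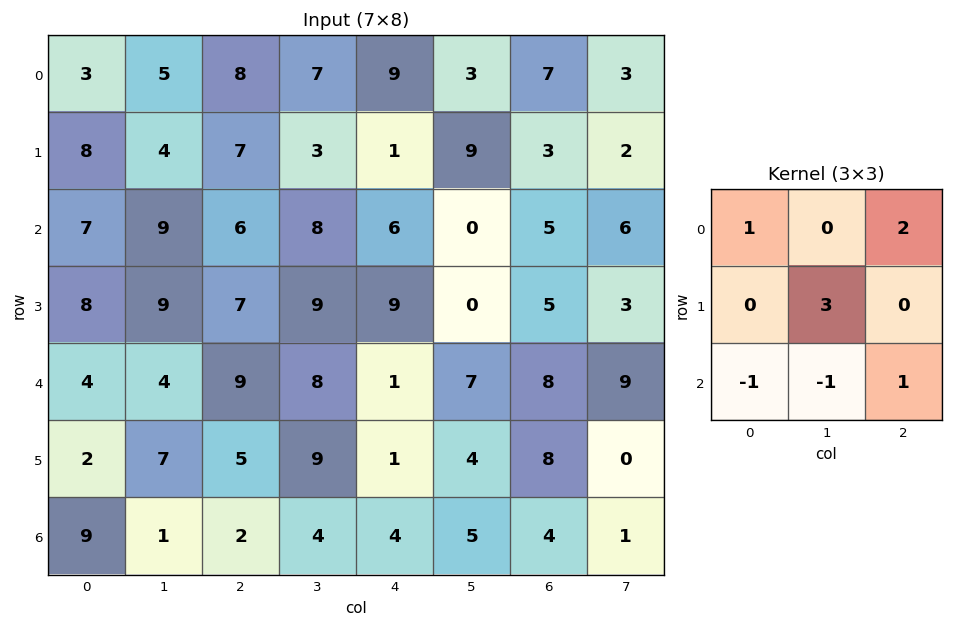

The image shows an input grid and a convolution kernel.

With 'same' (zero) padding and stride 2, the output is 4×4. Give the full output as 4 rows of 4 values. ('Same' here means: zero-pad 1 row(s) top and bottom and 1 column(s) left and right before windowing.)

Output[0,0]: The receptive field on the zero-padded input at this output position is [0 0 0 / 0 3 5 / 0 8 4]. Elementwise product with the kernel and sum: 0·1 + 0·2 + 3·3 + 0·-1 + 8·-1 + 4·1.
Output[0,1]: The receptive field on the zero-padded input at this output position is [0 0 0 / 5 8 7 / 4 7 3]. Elementwise product with the kernel and sum: 0·1 + 0·2 + 8·3 + 4·-1 + 7·-1 + 3·1.

5 16 32 11
30 21 21 26
35 51 6 18
41 31 29 16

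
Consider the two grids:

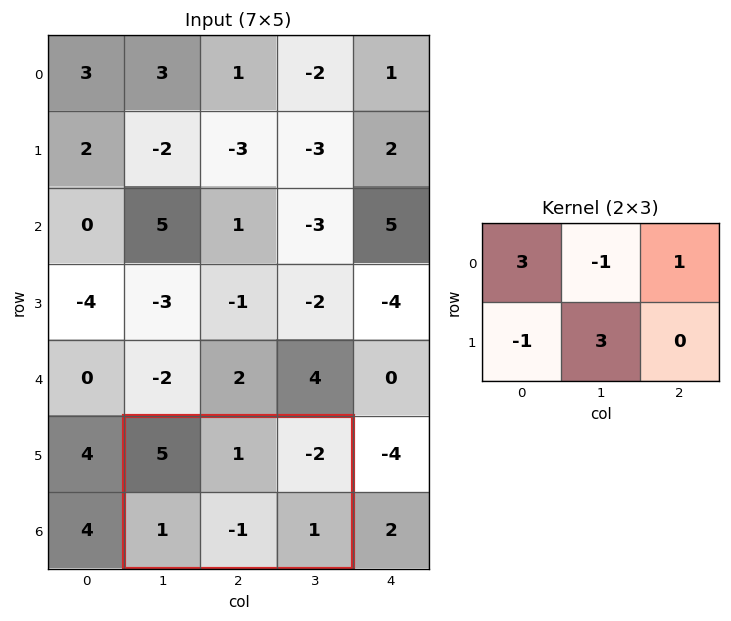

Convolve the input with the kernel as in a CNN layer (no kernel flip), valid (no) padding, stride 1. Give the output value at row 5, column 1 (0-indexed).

8

The receptive field on the input at this output position is [5 1 -2 / 1 -1 1]. Elementwise product with the kernel and sum: 5·3 + 1·-1 + -2·1 + 1·-1 + -1·3.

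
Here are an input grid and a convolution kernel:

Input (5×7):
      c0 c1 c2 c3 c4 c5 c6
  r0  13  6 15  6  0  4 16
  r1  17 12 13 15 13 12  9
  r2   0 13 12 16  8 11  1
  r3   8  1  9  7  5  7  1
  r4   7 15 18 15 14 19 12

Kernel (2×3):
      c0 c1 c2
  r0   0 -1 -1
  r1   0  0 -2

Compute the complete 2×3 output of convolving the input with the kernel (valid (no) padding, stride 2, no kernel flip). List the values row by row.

-47 -32 -38
-43 -34 -14

Output[0,0]: The receptive field on the input at this output position is [13 6 15 / 17 12 13]. Elementwise product with the kernel and sum: 6·-1 + 15·-1 + 13·-2.
Output[0,1]: The receptive field on the input at this output position is [15 6 0 / 13 15 13]. Elementwise product with the kernel and sum: 6·-1 + 0·-1 + 13·-2.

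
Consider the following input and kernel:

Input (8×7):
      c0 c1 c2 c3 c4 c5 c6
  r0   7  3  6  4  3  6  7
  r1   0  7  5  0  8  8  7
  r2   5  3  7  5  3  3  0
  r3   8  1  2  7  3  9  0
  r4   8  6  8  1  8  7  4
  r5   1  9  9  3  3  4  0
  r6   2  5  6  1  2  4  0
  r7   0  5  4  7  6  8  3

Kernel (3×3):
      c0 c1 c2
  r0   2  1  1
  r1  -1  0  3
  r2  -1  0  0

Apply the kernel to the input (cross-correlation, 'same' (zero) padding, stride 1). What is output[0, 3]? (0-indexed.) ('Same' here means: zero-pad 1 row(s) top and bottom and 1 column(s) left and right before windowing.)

The receptive field on the zero-padded input at this output position is [0 0 0 / 6 4 3 / 5 0 8]. Elementwise product with the kernel and sum: 0·2 + 0·1 + 0·1 + 6·-1 + 3·3 + 5·-1.

-2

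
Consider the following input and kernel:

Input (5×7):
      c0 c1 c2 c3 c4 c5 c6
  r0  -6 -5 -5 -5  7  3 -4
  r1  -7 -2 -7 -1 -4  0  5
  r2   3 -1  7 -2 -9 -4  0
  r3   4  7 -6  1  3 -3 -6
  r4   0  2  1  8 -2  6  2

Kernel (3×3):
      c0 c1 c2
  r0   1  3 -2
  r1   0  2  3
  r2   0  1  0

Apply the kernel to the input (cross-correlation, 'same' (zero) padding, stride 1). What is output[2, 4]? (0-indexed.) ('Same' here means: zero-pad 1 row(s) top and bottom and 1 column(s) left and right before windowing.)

-40

The receptive field on the zero-padded input at this output position is [-1 -4 0 / -2 -9 -4 / 1 3 -3]. Elementwise product with the kernel and sum: -1·1 + -4·3 + 0·-2 + -9·2 + -4·3 + 3·1.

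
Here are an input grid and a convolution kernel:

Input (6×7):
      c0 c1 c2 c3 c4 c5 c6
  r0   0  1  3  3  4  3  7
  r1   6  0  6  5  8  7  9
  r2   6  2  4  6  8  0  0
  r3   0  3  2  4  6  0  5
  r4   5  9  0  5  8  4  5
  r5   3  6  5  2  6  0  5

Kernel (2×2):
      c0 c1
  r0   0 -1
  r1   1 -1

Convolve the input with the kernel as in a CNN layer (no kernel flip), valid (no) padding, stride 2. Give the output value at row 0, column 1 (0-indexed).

The receptive field on the input at this output position is [3 3 / 6 5]. Elementwise product with the kernel and sum: 3·-1 + 6·1 + 5·-1.

-2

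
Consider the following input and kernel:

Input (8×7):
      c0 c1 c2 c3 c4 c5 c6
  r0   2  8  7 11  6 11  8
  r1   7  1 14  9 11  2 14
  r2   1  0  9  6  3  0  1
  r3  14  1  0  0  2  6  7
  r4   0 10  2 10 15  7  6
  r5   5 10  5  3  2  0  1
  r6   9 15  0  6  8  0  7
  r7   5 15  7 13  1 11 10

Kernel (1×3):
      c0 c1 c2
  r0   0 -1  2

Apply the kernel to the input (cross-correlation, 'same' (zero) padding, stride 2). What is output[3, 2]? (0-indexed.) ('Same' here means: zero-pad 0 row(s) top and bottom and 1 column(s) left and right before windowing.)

-8

The receptive field on the zero-padded input at this output position is [6 8 0]. Elementwise product with the kernel and sum: 8·-1 + 0·2.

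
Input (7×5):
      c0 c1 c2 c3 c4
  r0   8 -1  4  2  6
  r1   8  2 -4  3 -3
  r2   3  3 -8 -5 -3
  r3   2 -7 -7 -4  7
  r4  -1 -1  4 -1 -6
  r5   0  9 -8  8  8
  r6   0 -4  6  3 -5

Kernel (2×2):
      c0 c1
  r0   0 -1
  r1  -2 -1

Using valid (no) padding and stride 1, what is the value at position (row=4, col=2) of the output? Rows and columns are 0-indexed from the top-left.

The receptive field on the input at this output position is [4 -1 / -8 8]. Elementwise product with the kernel and sum: -1·-1 + -8·-2 + 8·-1.

9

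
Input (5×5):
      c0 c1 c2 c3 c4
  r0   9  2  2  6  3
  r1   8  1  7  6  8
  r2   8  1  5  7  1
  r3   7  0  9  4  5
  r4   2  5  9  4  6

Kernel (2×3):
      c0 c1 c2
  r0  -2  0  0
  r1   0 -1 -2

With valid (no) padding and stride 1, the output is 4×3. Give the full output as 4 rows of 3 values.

-33 -23 -26
-27 -21 -23
-34 -19 -24
-37 -17 -34

Output[0,0]: The receptive field on the input at this output position is [9 2 2 / 8 1 7]. Elementwise product with the kernel and sum: 9·-2 + 1·-1 + 7·-2.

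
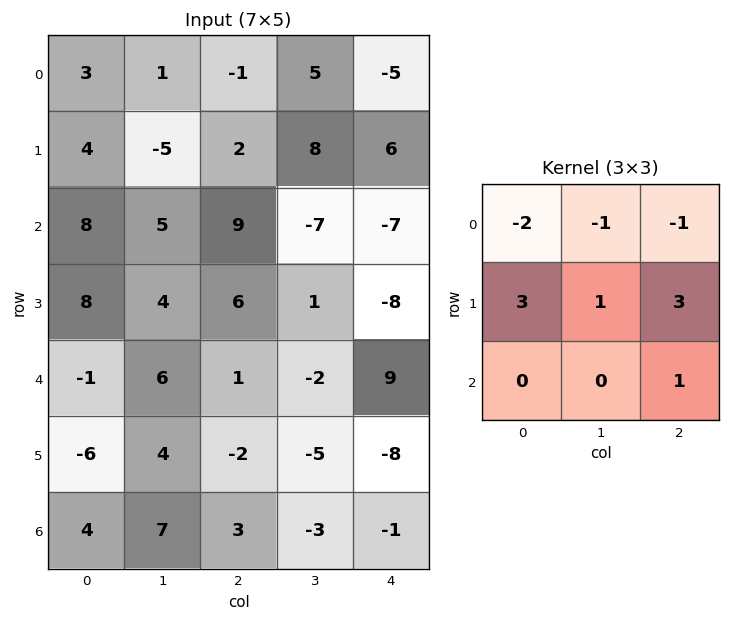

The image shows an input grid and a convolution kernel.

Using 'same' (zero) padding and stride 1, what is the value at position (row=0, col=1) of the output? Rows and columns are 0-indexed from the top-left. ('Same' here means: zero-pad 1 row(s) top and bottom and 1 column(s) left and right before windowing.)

9

The receptive field on the zero-padded input at this output position is [0 0 0 / 3 1 -1 / 4 -5 2]. Elementwise product with the kernel and sum: 0·-2 + 0·-1 + 0·-1 + 3·3 + 1·1 + -1·3 + 2·1.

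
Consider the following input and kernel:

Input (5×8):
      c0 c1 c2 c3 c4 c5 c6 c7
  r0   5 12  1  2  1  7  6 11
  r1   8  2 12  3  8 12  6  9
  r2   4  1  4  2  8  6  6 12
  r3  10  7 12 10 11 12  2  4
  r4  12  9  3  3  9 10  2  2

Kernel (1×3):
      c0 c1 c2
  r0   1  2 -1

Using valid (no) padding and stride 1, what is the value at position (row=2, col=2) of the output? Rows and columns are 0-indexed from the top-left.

0

The receptive field on the input at this output position is [4 2 8]. Elementwise product with the kernel and sum: 4·1 + 2·2 + 8·-1.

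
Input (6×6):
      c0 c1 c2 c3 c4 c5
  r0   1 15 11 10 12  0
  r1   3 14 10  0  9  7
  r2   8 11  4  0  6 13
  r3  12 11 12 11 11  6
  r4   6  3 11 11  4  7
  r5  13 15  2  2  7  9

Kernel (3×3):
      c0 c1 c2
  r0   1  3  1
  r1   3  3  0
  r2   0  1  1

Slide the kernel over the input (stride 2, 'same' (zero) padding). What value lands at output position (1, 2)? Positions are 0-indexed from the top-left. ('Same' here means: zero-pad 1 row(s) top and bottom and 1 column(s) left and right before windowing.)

The receptive field on the zero-padded input at this output position is [0 9 7 / 0 6 13 / 11 11 6]. Elementwise product with the kernel and sum: 0·1 + 9·3 + 7·1 + 0·3 + 6·3 + 11·1 + 6·1.

69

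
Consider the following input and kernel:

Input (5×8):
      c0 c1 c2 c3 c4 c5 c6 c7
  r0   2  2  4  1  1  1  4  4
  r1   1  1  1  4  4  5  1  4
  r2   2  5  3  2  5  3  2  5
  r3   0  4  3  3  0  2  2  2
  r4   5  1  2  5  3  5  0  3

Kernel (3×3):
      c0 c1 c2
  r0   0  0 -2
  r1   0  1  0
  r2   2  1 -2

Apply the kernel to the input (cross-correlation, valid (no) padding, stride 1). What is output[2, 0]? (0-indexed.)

The receptive field on the input at this output position is [2 5 3 / 0 4 3 / 5 1 2]. Elementwise product with the kernel and sum: 3·-2 + 4·1 + 5·2 + 1·1 + 2·-2.

5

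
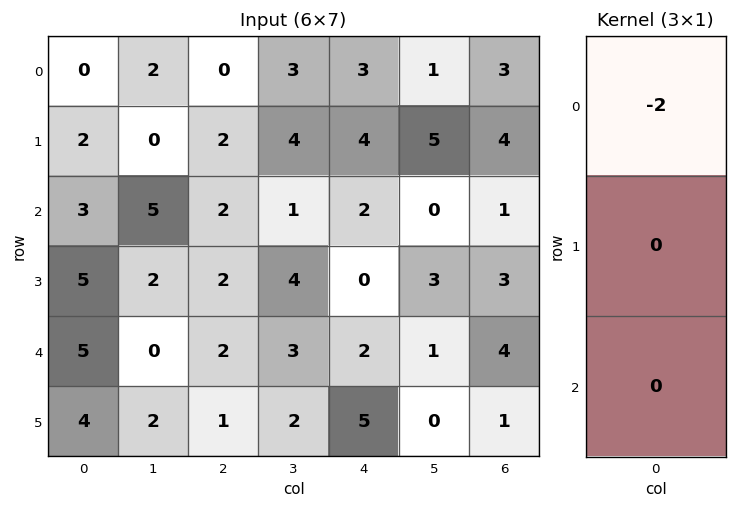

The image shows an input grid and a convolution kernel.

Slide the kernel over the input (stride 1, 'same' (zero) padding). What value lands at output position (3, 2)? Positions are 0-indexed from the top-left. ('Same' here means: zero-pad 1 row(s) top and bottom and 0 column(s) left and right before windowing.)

The receptive field on the zero-padded input at this output position is [2 / 2 / 2]. Elementwise product with the kernel and sum: 2·-2.

-4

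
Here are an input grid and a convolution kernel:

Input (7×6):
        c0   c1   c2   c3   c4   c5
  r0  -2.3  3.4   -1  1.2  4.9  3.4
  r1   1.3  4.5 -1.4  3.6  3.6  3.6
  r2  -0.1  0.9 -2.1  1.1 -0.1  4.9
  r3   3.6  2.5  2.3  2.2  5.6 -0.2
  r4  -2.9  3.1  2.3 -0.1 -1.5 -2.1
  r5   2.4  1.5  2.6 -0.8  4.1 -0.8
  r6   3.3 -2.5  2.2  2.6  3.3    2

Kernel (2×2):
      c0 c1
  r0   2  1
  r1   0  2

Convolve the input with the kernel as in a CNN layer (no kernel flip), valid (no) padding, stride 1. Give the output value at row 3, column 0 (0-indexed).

15.9

The receptive field on the input at this output position is [3.6 2.5 / -2.9 3.1]. Elementwise product with the kernel and sum: 3.6·2 + 2.5·1 + 3.1·2.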